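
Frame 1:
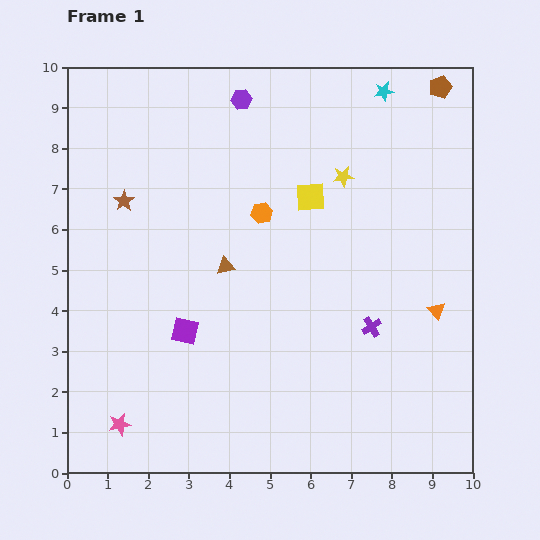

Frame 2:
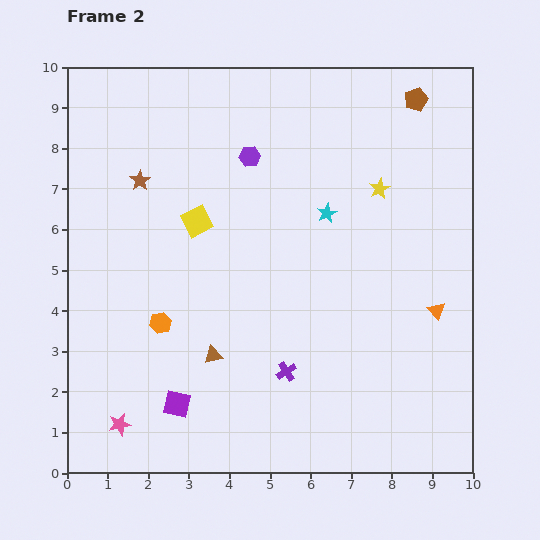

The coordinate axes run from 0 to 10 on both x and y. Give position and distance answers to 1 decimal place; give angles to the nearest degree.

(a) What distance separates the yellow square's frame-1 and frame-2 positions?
2.9

The yellow square moved from (6.0, 6.8) to (3.2, 6.2), a distance of √(2.8² + 0.6²) ≈ 2.9.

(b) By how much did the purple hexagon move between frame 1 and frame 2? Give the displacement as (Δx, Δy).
(0.2, -1.4)

The purple hexagon was at (4.3, 9.2) in frame 1 and (4.5, 7.8) in frame 2.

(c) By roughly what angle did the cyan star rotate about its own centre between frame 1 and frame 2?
16° counter-clockwise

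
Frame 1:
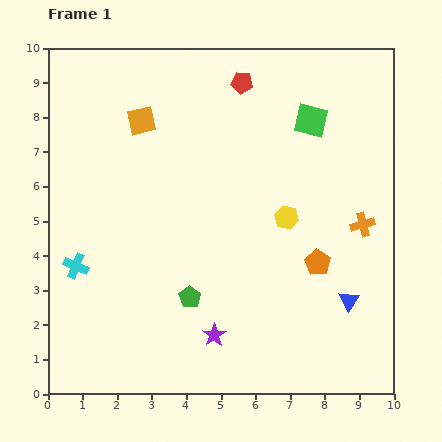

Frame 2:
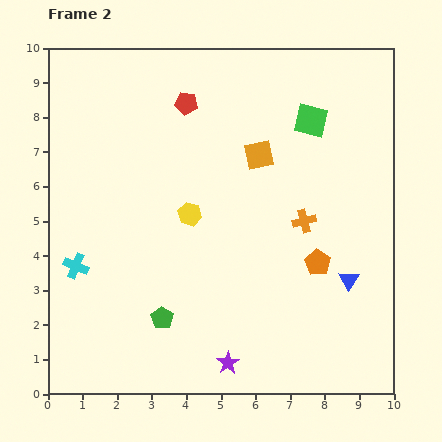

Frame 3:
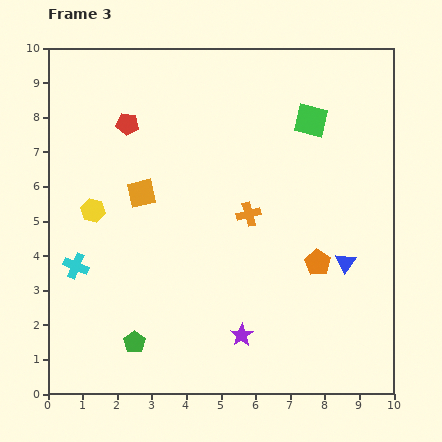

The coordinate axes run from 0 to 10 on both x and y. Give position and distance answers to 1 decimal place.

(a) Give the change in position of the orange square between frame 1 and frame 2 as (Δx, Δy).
(3.4, -1.0)

The orange square was at (2.7, 7.9) in frame 1 and (6.1, 6.9) in frame 2.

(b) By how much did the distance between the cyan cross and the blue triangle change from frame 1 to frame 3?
-0.2

Distance in frame 1: 8.0. Distance in frame 3: 7.8.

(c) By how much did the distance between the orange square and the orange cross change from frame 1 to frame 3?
-3.9

Distance in frame 1: 7.1. Distance in frame 3: 3.2.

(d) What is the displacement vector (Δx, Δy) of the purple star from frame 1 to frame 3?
(0.8, 0.0)

The purple star was at (4.8, 1.7) in frame 1 and (5.6, 1.7) in frame 3.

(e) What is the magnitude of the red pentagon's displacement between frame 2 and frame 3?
1.8

The red pentagon moved from (4.0, 8.4) to (2.3, 7.8), a distance of √(1.7² + 0.6²) ≈ 1.8.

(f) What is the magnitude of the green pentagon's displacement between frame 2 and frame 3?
1.1

The green pentagon moved from (3.3, 2.2) to (2.5, 1.5), a distance of √(0.8² + 0.7²) ≈ 1.1.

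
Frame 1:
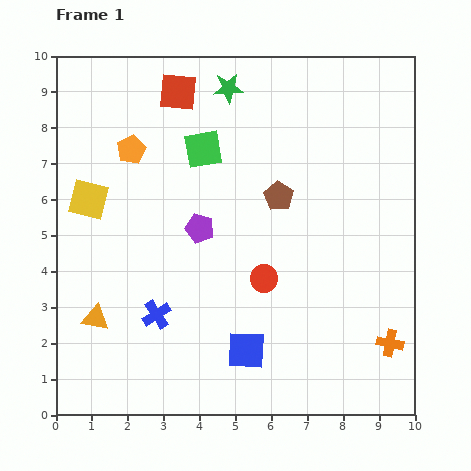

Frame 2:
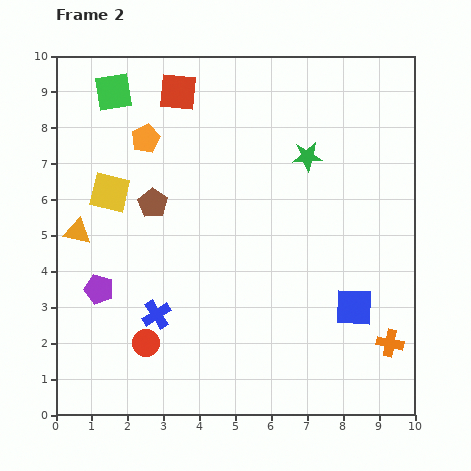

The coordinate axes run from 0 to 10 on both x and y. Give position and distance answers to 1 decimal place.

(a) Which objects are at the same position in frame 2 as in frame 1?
the orange cross, the blue cross, the red square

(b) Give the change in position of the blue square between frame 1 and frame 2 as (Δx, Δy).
(3.0, 1.2)

The blue square was at (5.3, 1.8) in frame 1 and (8.3, 3.0) in frame 2.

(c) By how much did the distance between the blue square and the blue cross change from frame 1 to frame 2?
+2.8

Distance in frame 1: 2.7. Distance in frame 2: 5.5.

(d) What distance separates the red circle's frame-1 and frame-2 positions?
3.8

The red circle moved from (5.8, 3.8) to (2.5, 2.0), a distance of √(3.3² + 1.8²) ≈ 3.8.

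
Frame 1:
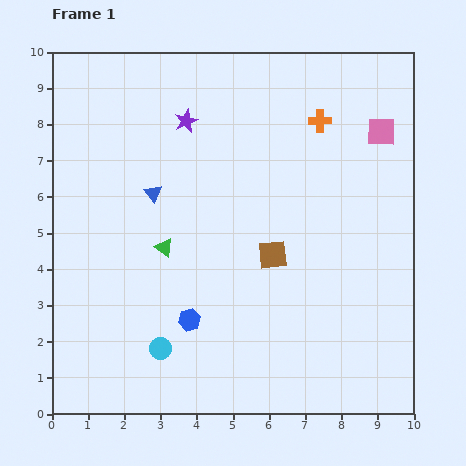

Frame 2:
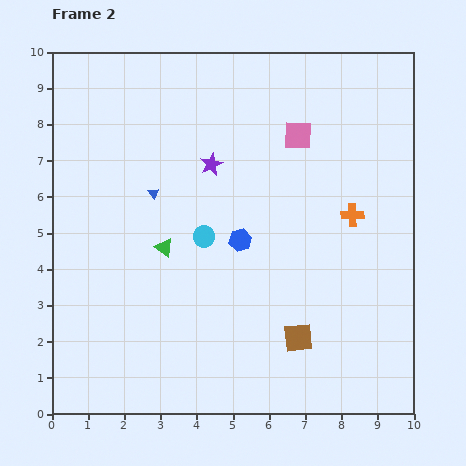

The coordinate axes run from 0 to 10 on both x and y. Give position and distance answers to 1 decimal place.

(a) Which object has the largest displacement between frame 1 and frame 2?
the cyan circle

(moved 3.3; next 2.8)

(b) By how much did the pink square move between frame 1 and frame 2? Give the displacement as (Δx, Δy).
(-2.3, -0.1)

The pink square was at (9.1, 7.8) in frame 1 and (6.8, 7.7) in frame 2.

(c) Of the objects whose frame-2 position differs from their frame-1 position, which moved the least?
the purple star

(moved 1.4)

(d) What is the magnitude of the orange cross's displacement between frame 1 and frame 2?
2.8

The orange cross moved from (7.4, 8.1) to (8.3, 5.5), a distance of √(0.9² + 2.6²) ≈ 2.8.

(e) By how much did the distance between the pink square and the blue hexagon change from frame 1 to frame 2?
-4.1

Distance in frame 1: 7.4. Distance in frame 2: 3.3.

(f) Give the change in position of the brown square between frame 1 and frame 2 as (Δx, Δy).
(0.7, -2.3)

The brown square was at (6.1, 4.4) in frame 1 and (6.8, 2.1) in frame 2.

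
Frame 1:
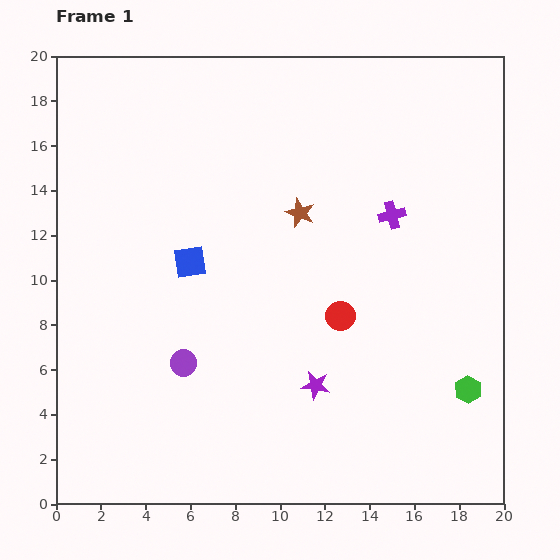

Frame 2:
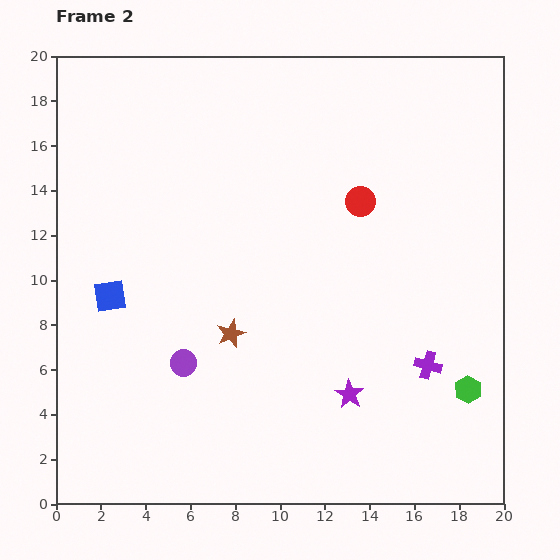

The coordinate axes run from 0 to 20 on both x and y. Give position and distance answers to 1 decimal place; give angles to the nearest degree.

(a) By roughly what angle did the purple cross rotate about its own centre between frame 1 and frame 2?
29° clockwise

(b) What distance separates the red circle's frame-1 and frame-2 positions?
5.2

The red circle moved from (12.7, 8.4) to (13.6, 13.5), a distance of √(0.9² + 5.1²) ≈ 5.2.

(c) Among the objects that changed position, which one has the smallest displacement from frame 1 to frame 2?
the purple star

(moved 1.6)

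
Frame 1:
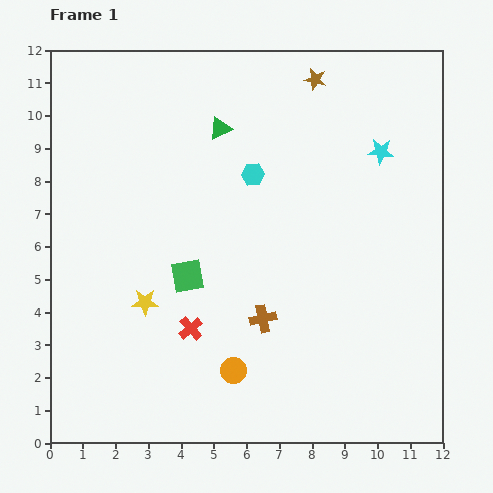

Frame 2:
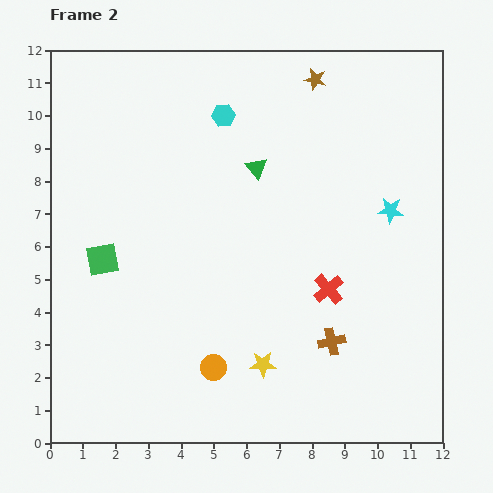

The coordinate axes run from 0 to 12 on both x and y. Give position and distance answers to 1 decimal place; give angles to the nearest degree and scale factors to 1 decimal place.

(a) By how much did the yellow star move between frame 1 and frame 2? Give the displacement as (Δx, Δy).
(3.6, -1.9)

The yellow star was at (2.9, 4.3) in frame 1 and (6.5, 2.4) in frame 2.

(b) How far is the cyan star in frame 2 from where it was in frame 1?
1.8

The cyan star moved from (10.1, 8.9) to (10.4, 7.1), a distance of √(0.3² + 1.8²) ≈ 1.8.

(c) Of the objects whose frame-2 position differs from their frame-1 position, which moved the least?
the orange circle

(moved 0.6)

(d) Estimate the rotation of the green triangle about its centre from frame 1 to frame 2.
44° counter-clockwise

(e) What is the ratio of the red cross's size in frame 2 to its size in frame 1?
1.3×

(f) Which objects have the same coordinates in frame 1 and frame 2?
the brown star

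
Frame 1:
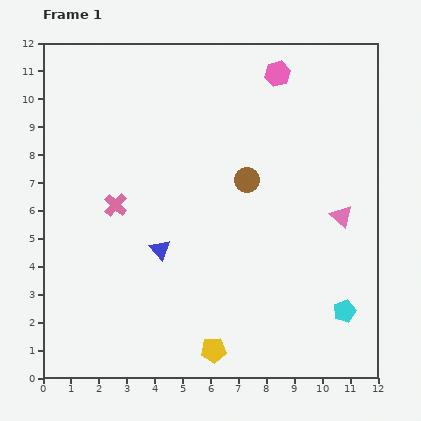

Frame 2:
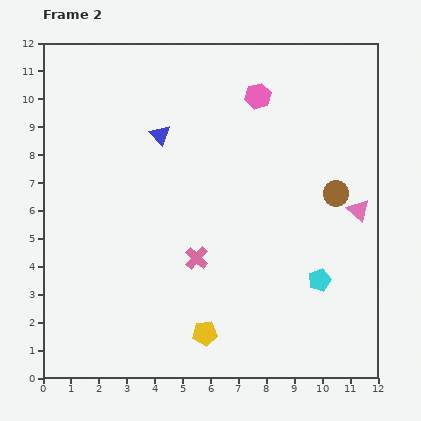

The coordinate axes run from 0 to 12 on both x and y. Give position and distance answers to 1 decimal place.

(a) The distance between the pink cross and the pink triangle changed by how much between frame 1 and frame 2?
-2.1

Distance in frame 1: 8.1. Distance in frame 2: 6.0.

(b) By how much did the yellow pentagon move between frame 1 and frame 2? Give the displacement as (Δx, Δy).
(-0.3, 0.6)

The yellow pentagon was at (6.1, 1.0) in frame 1 and (5.8, 1.6) in frame 2.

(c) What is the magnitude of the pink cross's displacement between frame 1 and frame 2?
3.5

The pink cross moved from (2.6, 6.2) to (5.5, 4.3), a distance of √(2.9² + 1.9²) ≈ 3.5.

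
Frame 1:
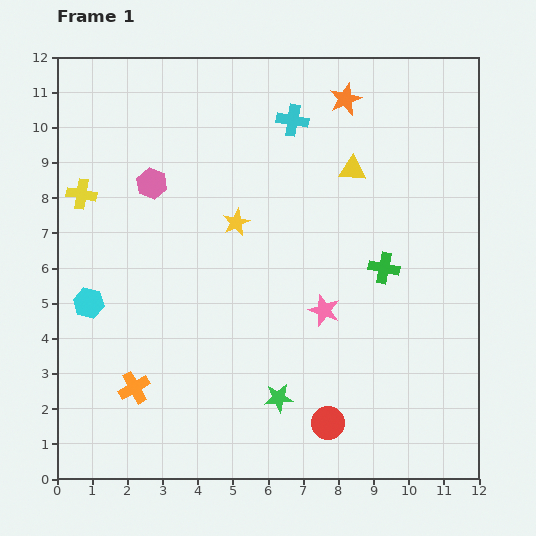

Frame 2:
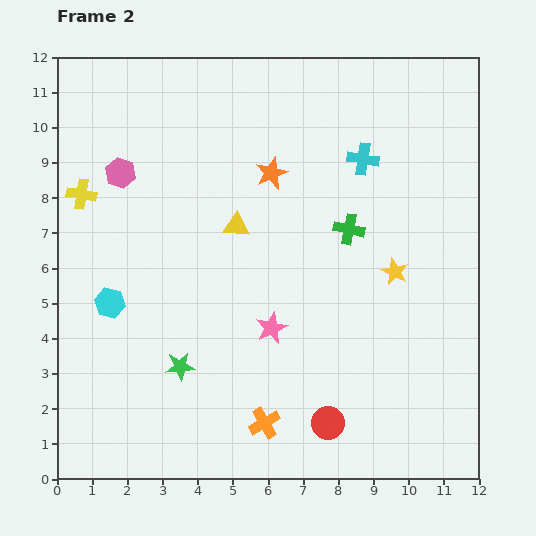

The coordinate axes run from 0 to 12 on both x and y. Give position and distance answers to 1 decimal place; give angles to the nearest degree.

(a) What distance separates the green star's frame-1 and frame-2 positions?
2.9

The green star moved from (6.3, 2.3) to (3.5, 3.2), a distance of √(2.8² + 0.9²) ≈ 2.9.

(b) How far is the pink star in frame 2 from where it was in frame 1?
1.6

The pink star moved from (7.6, 4.8) to (6.1, 4.3), a distance of √(1.5² + 0.5²) ≈ 1.6.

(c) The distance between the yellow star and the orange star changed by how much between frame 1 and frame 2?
-0.2

Distance in frame 1: 4.7. Distance in frame 2: 4.5.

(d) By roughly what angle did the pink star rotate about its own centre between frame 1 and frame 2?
28° clockwise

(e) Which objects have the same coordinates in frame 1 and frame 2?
the red circle, the yellow cross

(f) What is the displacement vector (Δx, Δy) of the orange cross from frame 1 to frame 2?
(3.7, -1.0)

The orange cross was at (2.2, 2.6) in frame 1 and (5.9, 1.6) in frame 2.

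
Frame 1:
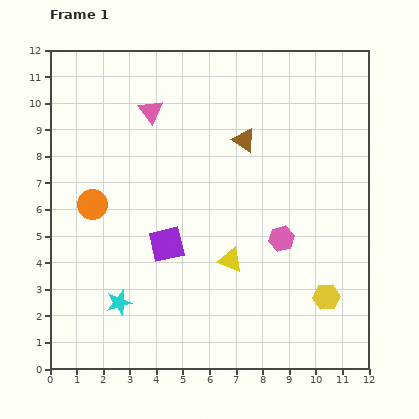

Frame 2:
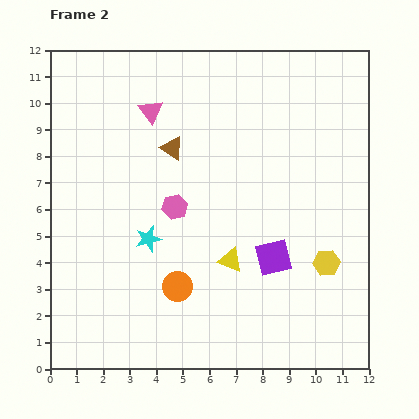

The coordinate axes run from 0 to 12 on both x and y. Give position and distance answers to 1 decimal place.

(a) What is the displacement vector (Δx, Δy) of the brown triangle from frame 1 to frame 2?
(-2.7, -0.3)

The brown triangle was at (7.3, 8.6) in frame 1 and (4.6, 8.3) in frame 2.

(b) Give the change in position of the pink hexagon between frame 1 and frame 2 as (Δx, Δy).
(-4.0, 1.2)

The pink hexagon was at (8.7, 4.9) in frame 1 and (4.7, 6.1) in frame 2.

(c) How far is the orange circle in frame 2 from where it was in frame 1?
4.5

The orange circle moved from (1.6, 6.2) to (4.8, 3.1), a distance of √(3.2² + 3.1²) ≈ 4.5.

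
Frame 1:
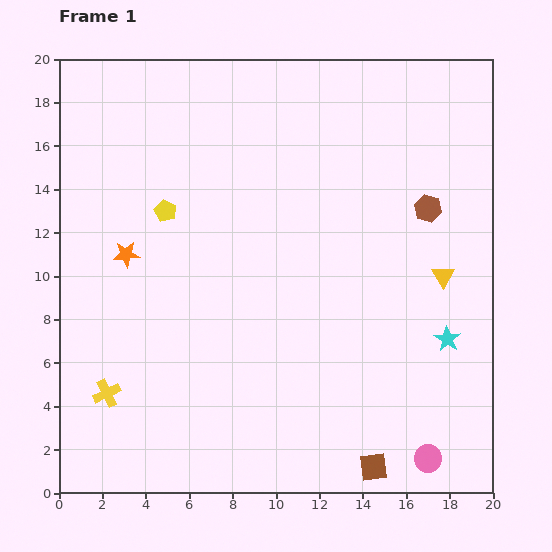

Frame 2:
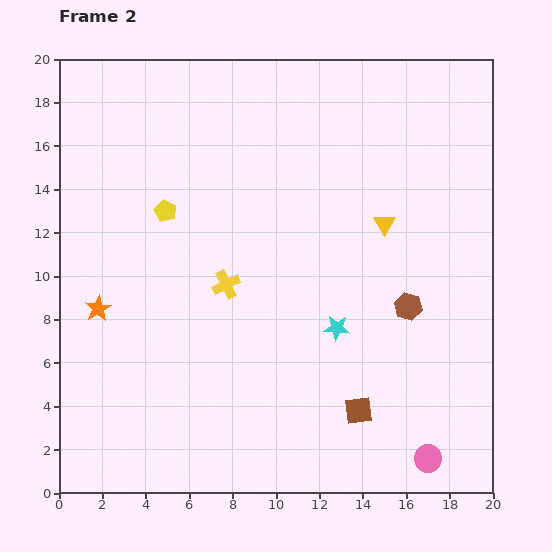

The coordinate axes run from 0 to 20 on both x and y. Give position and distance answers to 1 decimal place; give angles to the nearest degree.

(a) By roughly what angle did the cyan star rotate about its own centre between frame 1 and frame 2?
26° counter-clockwise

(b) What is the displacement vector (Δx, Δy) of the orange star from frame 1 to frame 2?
(-1.3, -2.5)

The orange star was at (3.1, 11.0) in frame 1 and (1.8, 8.5) in frame 2.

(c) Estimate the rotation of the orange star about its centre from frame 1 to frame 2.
25° counter-clockwise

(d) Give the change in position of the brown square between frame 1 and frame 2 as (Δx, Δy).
(-0.7, 2.6)

The brown square was at (14.5, 1.2) in frame 1 and (13.8, 3.8) in frame 2.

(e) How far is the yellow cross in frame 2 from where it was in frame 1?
7.4

The yellow cross moved from (2.2, 4.6) to (7.7, 9.6), a distance of √(5.5² + 5.0²) ≈ 7.4.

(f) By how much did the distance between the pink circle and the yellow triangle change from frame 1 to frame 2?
+2.6

Distance in frame 1: 8.4. Distance in frame 2: 11.0.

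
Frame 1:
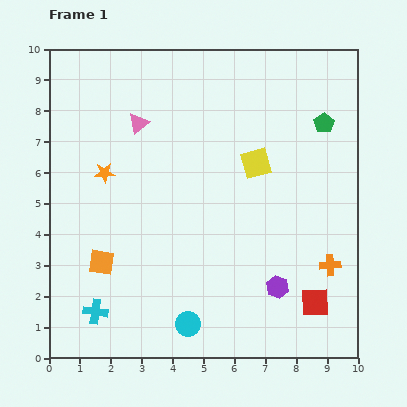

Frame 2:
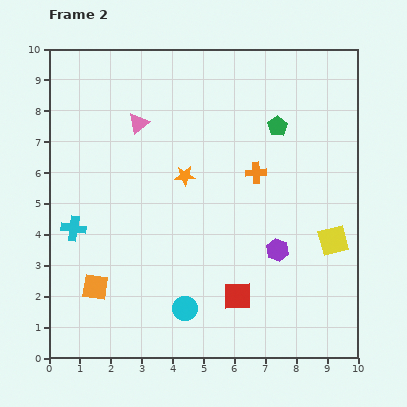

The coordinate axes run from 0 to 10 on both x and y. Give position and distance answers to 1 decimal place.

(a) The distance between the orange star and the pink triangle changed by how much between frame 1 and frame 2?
+0.4

Distance in frame 1: 1.9. Distance in frame 2: 2.3.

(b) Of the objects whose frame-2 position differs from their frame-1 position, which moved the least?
the cyan circle

(moved 0.5)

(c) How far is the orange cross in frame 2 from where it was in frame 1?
3.8

The orange cross moved from (9.1, 3.0) to (6.7, 6.0), a distance of √(2.4² + 3.0²) ≈ 3.8.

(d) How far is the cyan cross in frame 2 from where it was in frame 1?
2.8

The cyan cross moved from (1.5, 1.5) to (0.8, 4.2), a distance of √(0.7² + 2.7²) ≈ 2.8.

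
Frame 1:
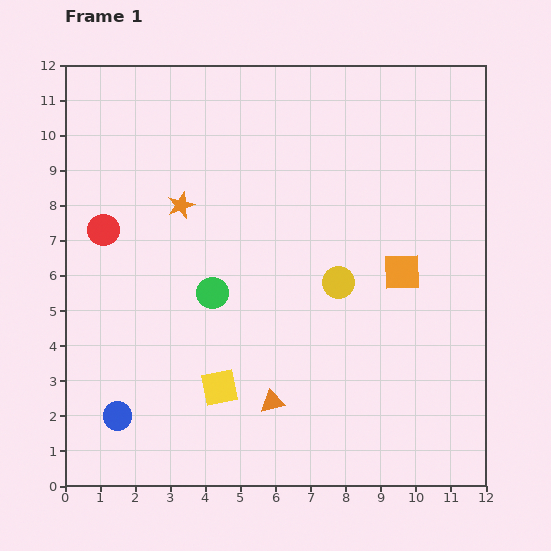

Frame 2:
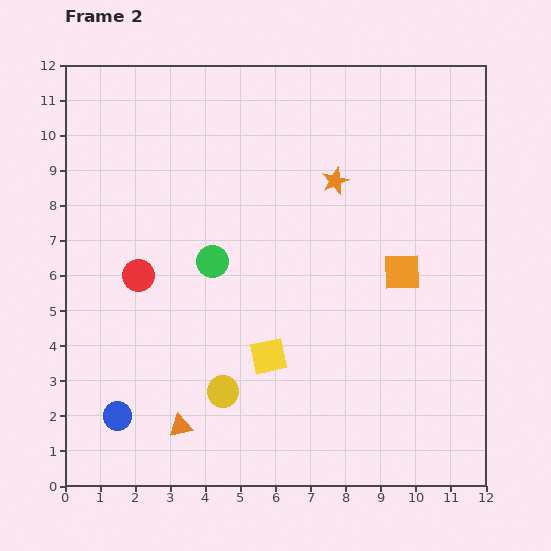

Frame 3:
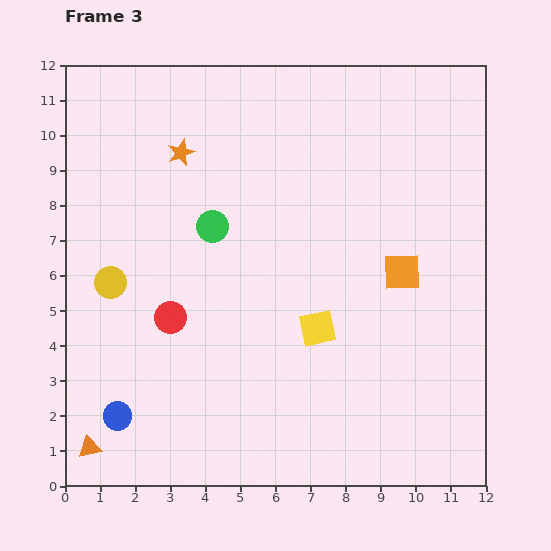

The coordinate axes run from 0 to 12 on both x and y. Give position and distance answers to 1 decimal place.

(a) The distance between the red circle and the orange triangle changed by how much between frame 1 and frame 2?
-2.4

Distance in frame 1: 6.9. Distance in frame 2: 4.5.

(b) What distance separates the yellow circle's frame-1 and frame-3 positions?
6.5

The yellow circle moved from (7.8, 5.8) to (1.3, 5.8), a distance of √(6.5² + 0.0²) ≈ 6.5.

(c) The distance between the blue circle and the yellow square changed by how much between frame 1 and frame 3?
+3.2

Distance in frame 1: 3.0. Distance in frame 3: 6.2.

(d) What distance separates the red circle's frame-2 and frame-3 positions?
1.5

The red circle moved from (2.1, 6.0) to (3.0, 4.8), a distance of √(0.9² + 1.2²) ≈ 1.5.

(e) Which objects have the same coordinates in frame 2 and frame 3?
the orange square, the blue circle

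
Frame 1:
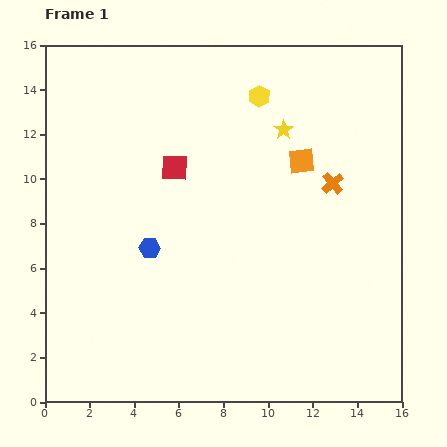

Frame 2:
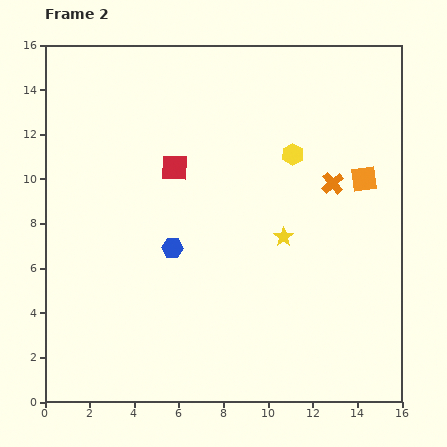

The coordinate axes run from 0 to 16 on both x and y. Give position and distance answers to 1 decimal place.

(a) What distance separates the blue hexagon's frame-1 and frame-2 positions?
1.0

The blue hexagon moved from (4.7, 6.9) to (5.7, 6.9), a distance of √(1.0² + 0.0²) ≈ 1.0.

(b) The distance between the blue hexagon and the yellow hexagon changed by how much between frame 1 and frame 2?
-1.6

Distance in frame 1: 8.4. Distance in frame 2: 6.8.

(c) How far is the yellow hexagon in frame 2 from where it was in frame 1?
3.0

The yellow hexagon moved from (9.6, 13.7) to (11.1, 11.1), a distance of √(1.5² + 2.6²) ≈ 3.0.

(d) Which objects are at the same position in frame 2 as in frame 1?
the red square, the orange cross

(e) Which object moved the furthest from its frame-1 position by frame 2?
the yellow star

(moved 4.8; next 3.0)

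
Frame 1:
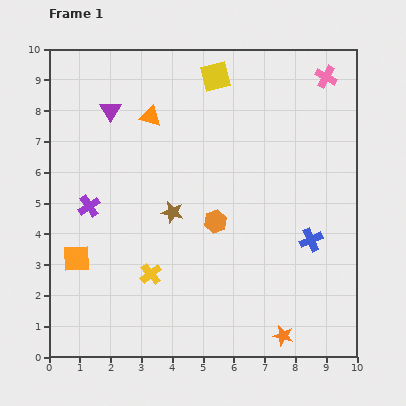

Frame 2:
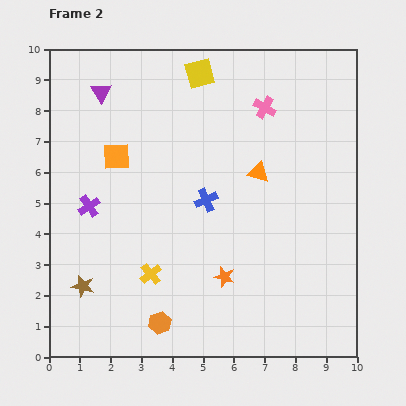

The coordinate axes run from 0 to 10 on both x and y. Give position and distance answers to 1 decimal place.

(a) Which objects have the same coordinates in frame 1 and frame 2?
the yellow cross, the purple cross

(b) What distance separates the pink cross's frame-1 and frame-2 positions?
2.2

The pink cross moved from (9.0, 9.1) to (7.0, 8.1), a distance of √(2.0² + 1.0²) ≈ 2.2.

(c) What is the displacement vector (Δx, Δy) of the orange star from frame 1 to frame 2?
(-1.9, 1.9)

The orange star was at (7.6, 0.7) in frame 1 and (5.7, 2.6) in frame 2.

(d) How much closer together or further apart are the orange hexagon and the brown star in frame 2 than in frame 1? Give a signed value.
+1.4

Distance in frame 1: 1.4. Distance in frame 2: 2.8.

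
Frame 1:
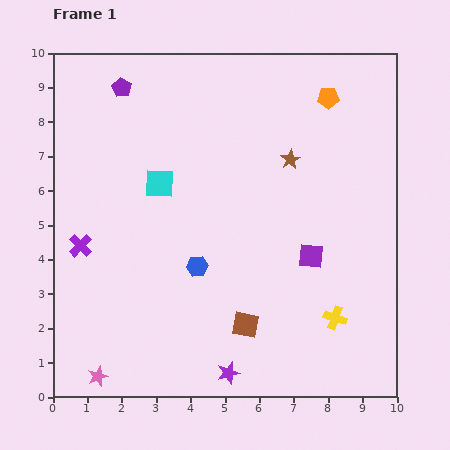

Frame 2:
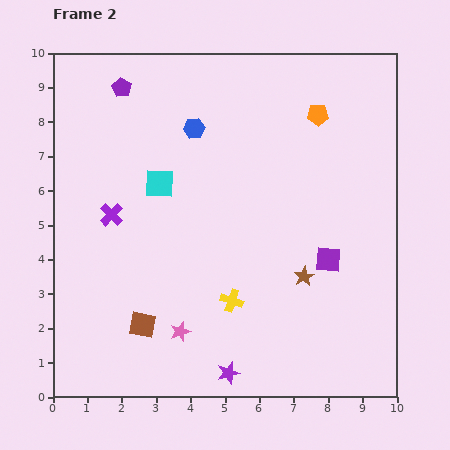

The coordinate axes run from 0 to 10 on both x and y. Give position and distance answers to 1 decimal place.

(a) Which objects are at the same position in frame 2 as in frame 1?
the purple star, the purple pentagon, the cyan square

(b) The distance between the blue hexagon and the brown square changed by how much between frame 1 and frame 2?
+3.7

Distance in frame 1: 2.2. Distance in frame 2: 5.9.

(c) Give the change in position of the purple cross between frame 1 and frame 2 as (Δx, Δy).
(0.9, 0.9)

The purple cross was at (0.8, 4.4) in frame 1 and (1.7, 5.3) in frame 2.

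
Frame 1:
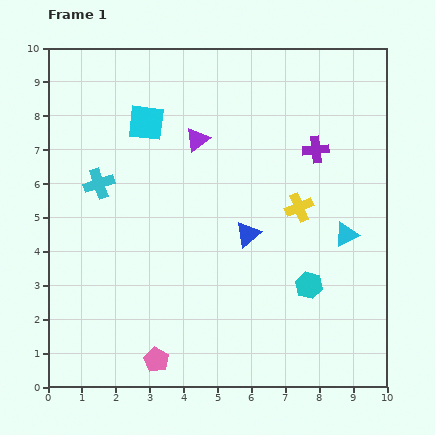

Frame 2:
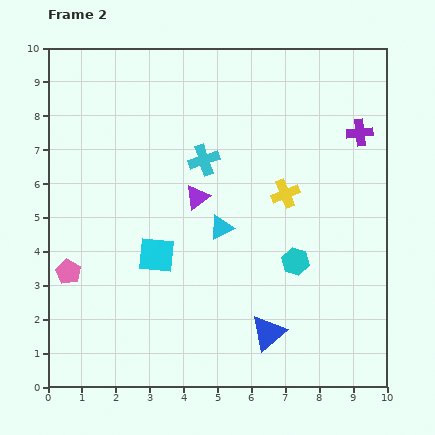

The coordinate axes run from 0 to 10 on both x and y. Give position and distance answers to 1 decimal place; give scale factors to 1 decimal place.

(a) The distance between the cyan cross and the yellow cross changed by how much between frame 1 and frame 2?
-3.3

Distance in frame 1: 5.9. Distance in frame 2: 2.6.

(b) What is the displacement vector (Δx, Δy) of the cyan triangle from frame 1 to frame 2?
(-3.7, 0.2)

The cyan triangle was at (8.8, 4.5) in frame 1 and (5.1, 4.7) in frame 2.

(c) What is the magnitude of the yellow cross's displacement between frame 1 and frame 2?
0.6

The yellow cross moved from (7.4, 5.3) to (7.0, 5.7), a distance of √(0.4² + 0.4²) ≈ 0.6.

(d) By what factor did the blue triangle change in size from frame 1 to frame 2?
1.4×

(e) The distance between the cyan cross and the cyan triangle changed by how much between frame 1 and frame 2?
-5.4

Distance in frame 1: 7.5. Distance in frame 2: 2.1.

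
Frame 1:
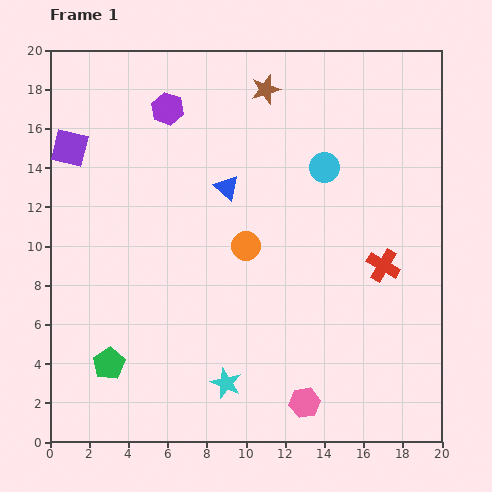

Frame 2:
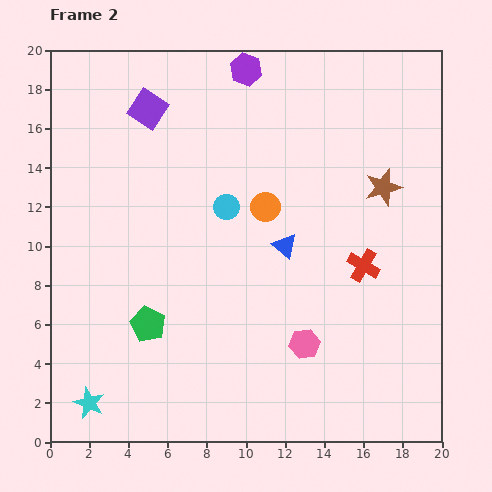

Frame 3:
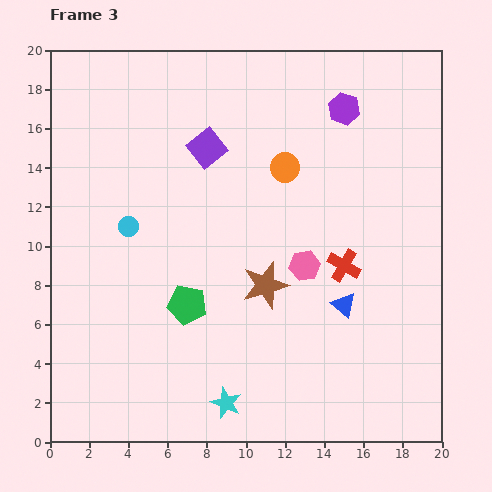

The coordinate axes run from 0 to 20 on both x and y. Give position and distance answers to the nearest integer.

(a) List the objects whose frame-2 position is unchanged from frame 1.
none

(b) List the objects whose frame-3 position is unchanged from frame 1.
none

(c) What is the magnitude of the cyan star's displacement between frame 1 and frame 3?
1

The cyan star moved from (9, 3) to (9, 2), a distance of √(0² + 1²) ≈ 1.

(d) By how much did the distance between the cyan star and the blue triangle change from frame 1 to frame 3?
-2

Distance in frame 1: 10. Distance in frame 3: 8.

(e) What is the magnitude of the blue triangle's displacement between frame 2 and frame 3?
4

The blue triangle moved from (12, 10) to (15, 7), a distance of √(3² + 3²) ≈ 4.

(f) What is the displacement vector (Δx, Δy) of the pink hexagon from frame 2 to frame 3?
(0, 4)

The pink hexagon was at (13, 5) in frame 2 and (13, 9) in frame 3.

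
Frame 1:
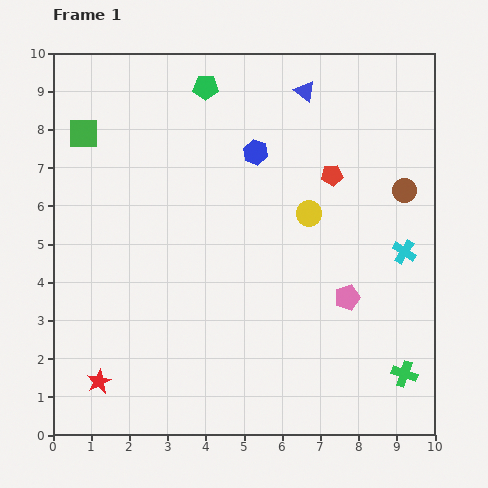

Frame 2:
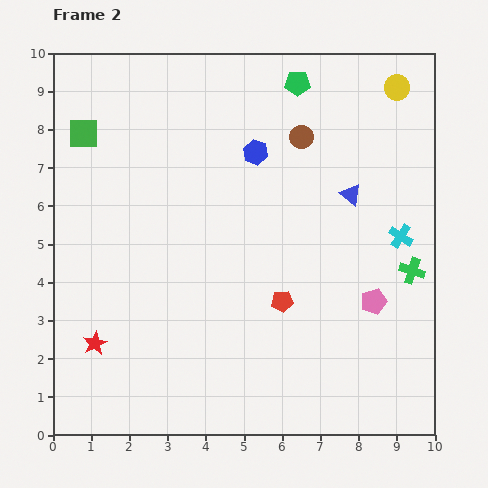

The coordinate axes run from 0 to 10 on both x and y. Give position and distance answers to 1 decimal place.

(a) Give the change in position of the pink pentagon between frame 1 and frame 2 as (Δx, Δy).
(0.7, -0.1)

The pink pentagon was at (7.7, 3.6) in frame 1 and (8.4, 3.5) in frame 2.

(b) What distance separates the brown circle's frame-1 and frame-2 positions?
3.0

The brown circle moved from (9.2, 6.4) to (6.5, 7.8), a distance of √(2.7² + 1.4²) ≈ 3.0.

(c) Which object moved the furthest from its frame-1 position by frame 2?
the yellow circle

(moved 4.0; next 3.5)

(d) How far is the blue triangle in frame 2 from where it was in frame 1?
3.0

The blue triangle moved from (6.6, 9.0) to (7.8, 6.3), a distance of √(1.2² + 2.7²) ≈ 3.0.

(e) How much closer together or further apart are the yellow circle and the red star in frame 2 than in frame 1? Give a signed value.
+3.4

Distance in frame 1: 7.0. Distance in frame 2: 10.4.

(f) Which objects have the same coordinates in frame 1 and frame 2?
the green square, the blue hexagon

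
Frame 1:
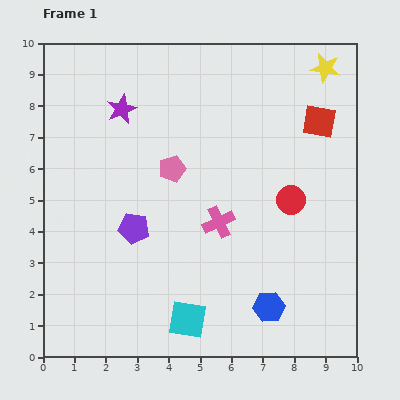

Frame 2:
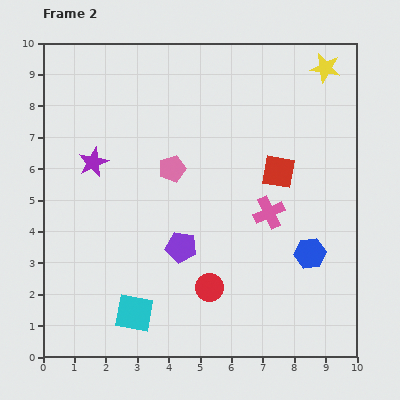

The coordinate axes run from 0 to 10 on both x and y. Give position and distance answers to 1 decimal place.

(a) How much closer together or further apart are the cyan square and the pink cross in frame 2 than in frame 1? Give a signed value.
+2.1

Distance in frame 1: 3.3. Distance in frame 2: 5.4.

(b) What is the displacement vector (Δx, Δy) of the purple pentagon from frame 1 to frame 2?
(1.5, -0.6)

The purple pentagon was at (2.9, 4.1) in frame 1 and (4.4, 3.5) in frame 2.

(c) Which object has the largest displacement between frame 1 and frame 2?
the red circle

(moved 3.8; next 2.1)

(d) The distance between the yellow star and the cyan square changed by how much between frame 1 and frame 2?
+0.8

Distance in frame 1: 9.1. Distance in frame 2: 9.9.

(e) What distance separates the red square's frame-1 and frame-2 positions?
2.1

The red square moved from (8.8, 7.5) to (7.5, 5.9), a distance of √(1.3² + 1.6²) ≈ 2.1.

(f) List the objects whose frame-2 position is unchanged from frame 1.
the pink pentagon, the yellow star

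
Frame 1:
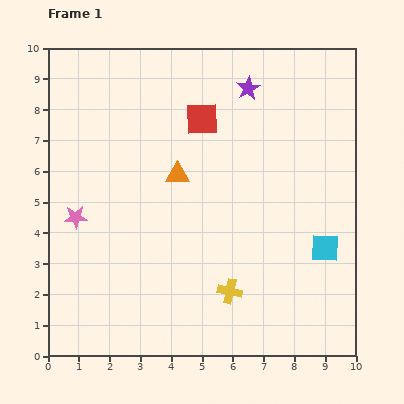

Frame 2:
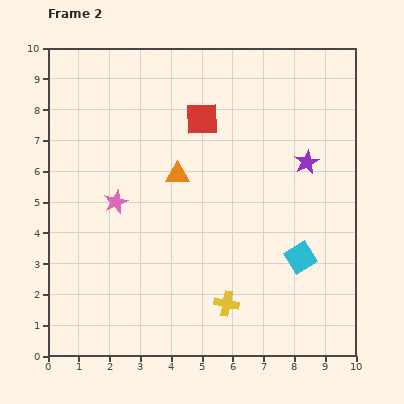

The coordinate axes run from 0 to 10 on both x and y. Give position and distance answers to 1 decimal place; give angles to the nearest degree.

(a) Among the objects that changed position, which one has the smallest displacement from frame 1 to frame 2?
the yellow cross

(moved 0.4)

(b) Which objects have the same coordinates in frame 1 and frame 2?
the orange triangle, the red square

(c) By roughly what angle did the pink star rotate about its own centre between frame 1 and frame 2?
21° counter-clockwise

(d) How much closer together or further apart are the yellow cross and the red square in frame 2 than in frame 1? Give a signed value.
+0.4

Distance in frame 1: 5.7. Distance in frame 2: 6.1.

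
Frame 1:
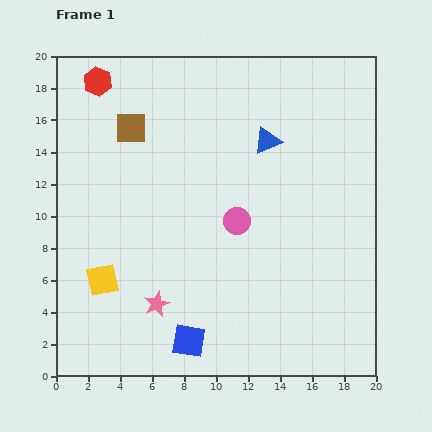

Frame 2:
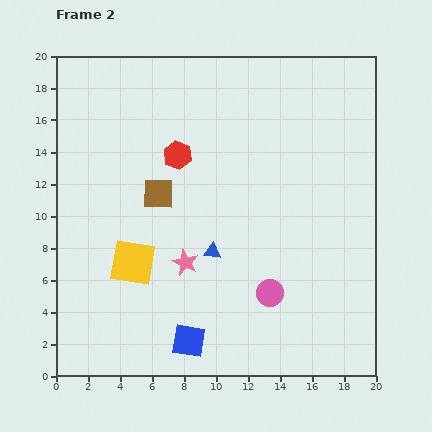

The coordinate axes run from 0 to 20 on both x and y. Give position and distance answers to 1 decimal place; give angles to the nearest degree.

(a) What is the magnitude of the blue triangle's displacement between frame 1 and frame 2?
7.7

The blue triangle moved from (13.2, 14.7) to (9.8, 7.8), a distance of √(3.4² + 6.9²) ≈ 7.7.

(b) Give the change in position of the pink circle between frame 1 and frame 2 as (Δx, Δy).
(2.1, -4.5)

The pink circle was at (11.3, 9.7) in frame 1 and (13.4, 5.2) in frame 2.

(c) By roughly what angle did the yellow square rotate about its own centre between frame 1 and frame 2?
21° clockwise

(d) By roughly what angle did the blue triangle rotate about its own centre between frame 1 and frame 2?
32° clockwise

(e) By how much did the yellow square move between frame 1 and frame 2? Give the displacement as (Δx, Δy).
(1.9, 1.1)

The yellow square was at (2.9, 6.0) in frame 1 and (4.8, 7.1) in frame 2.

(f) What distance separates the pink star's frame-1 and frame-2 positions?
3.2

The pink star moved from (6.3, 4.5) to (8.1, 7.1), a distance of √(1.8² + 2.6²) ≈ 3.2.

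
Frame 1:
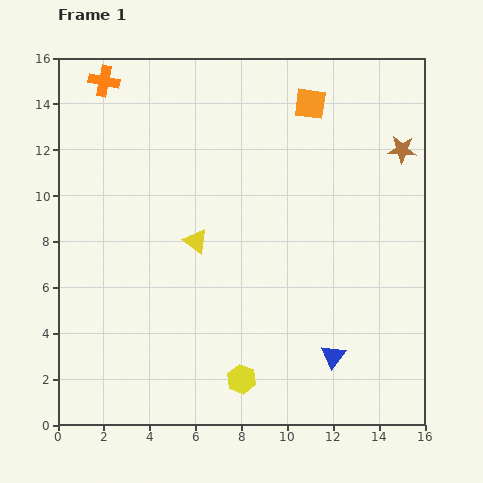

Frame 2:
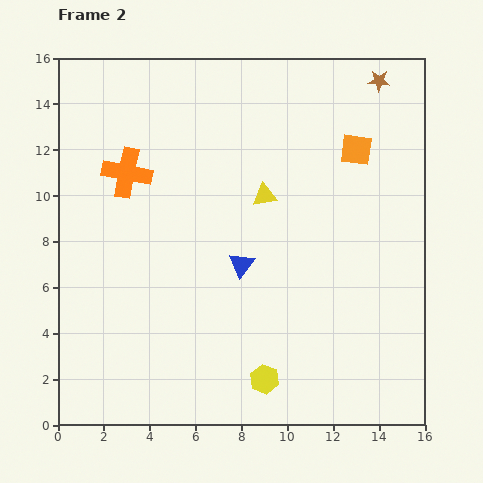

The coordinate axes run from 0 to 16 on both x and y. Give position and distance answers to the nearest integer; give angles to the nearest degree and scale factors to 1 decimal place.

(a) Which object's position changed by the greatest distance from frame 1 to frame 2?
the blue triangle

(moved 6; next 4)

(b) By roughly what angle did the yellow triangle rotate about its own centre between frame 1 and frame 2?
45° counter-clockwise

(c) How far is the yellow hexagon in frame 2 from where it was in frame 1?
1

The yellow hexagon moved from (8, 2) to (9, 2), a distance of √(1² + 0²) ≈ 1.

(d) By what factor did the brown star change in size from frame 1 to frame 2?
0.8×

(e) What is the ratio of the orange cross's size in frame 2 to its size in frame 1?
1.6×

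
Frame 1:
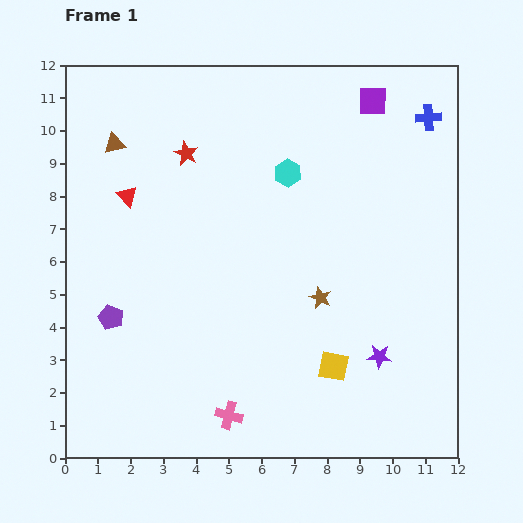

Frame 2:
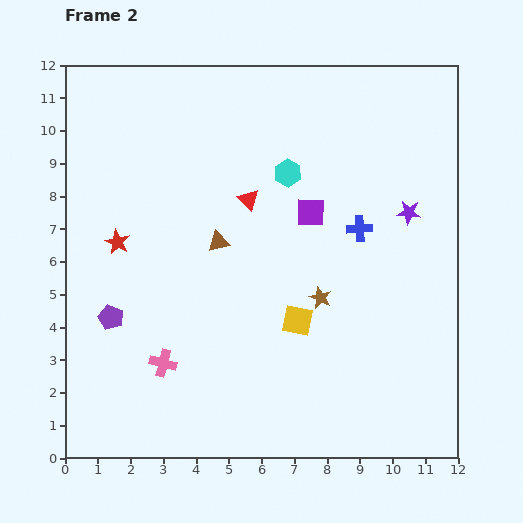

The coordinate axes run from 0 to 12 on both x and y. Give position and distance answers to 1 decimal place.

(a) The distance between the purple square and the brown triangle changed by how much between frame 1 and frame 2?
-5.1

Distance in frame 1: 8.0. Distance in frame 2: 2.9.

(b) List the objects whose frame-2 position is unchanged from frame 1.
the cyan hexagon, the purple pentagon, the brown star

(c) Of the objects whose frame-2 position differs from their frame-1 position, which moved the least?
the yellow square

(moved 1.8)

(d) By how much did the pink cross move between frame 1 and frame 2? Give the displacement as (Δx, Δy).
(-2.0, 1.6)

The pink cross was at (5.0, 1.3) in frame 1 and (3.0, 2.9) in frame 2.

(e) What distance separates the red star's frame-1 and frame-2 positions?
3.4

The red star moved from (3.7, 9.3) to (1.6, 6.6), a distance of √(2.1² + 2.7²) ≈ 3.4.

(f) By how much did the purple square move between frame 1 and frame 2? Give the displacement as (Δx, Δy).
(-1.9, -3.4)

The purple square was at (9.4, 10.9) in frame 1 and (7.5, 7.5) in frame 2.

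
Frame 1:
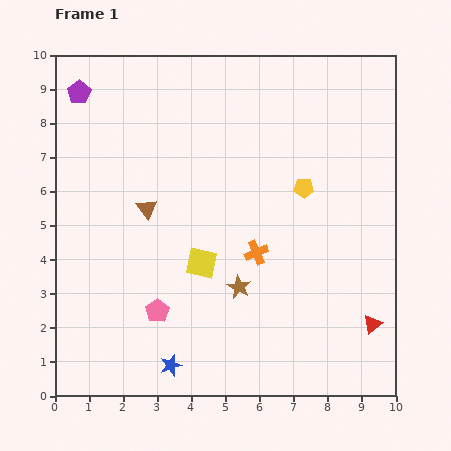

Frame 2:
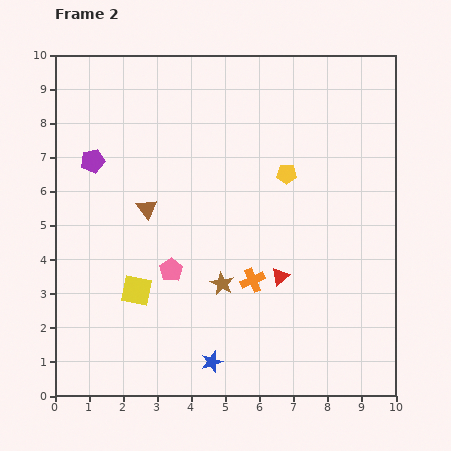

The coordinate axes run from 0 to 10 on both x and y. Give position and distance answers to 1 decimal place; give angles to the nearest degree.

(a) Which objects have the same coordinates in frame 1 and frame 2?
the brown triangle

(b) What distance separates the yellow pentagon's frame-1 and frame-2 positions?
0.6

The yellow pentagon moved from (7.3, 6.1) to (6.8, 6.5), a distance of √(0.5² + 0.4²) ≈ 0.6.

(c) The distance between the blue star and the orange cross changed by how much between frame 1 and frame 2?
-1.4

Distance in frame 1: 4.1. Distance in frame 2: 2.7.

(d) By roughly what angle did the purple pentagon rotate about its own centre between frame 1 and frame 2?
21° clockwise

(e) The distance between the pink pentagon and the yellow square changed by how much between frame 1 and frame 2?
-0.7

Distance in frame 1: 1.9. Distance in frame 2: 1.2.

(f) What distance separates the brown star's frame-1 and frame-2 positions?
0.5

The brown star moved from (5.4, 3.2) to (4.9, 3.3), a distance of √(0.5² + 0.1²) ≈ 0.5.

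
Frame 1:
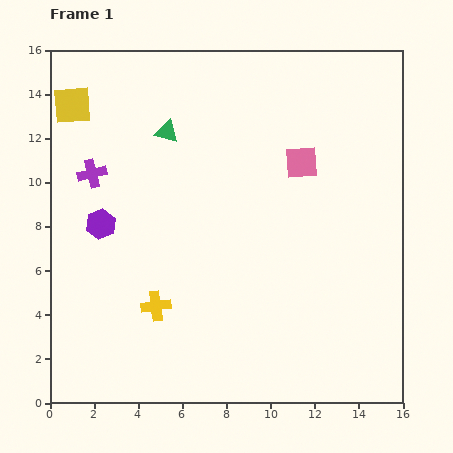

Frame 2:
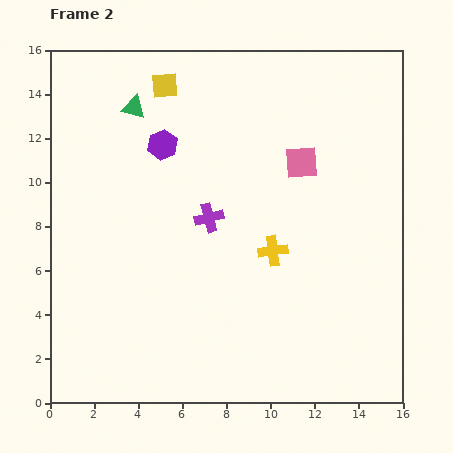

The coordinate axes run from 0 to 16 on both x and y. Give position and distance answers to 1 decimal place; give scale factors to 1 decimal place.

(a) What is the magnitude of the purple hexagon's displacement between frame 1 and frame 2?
4.6

The purple hexagon moved from (2.3, 8.1) to (5.1, 11.7), a distance of √(2.8² + 3.6²) ≈ 4.6.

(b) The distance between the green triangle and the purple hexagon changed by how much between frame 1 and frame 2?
-3.1

Distance in frame 1: 5.2. Distance in frame 2: 2.1.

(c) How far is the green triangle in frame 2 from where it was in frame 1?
1.9

The green triangle moved from (5.3, 12.3) to (3.8, 13.4), a distance of √(1.5² + 1.1²) ≈ 1.9.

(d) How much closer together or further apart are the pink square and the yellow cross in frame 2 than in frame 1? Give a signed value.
-5.1

Distance in frame 1: 9.3. Distance in frame 2: 4.2.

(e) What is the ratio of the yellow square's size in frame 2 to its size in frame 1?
0.7×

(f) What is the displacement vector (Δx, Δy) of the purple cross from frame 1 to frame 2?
(5.3, -2.0)

The purple cross was at (1.9, 10.4) in frame 1 and (7.2, 8.4) in frame 2.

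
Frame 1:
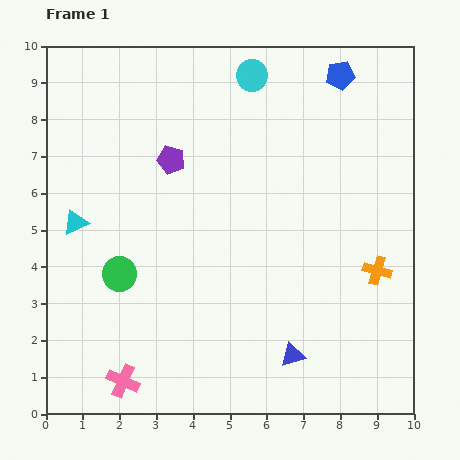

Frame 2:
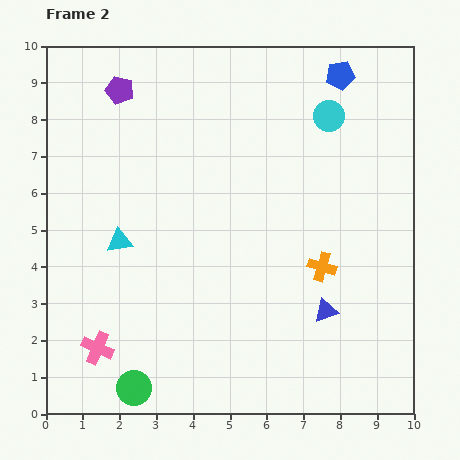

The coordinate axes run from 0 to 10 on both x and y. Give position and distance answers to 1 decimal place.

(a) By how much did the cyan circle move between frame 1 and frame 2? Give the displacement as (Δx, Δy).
(2.1, -1.1)

The cyan circle was at (5.6, 9.2) in frame 1 and (7.7, 8.1) in frame 2.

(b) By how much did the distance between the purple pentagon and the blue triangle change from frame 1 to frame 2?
+2.0

Distance in frame 1: 6.2. Distance in frame 2: 8.2.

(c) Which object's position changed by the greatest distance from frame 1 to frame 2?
the green circle

(moved 3.1; next 2.4)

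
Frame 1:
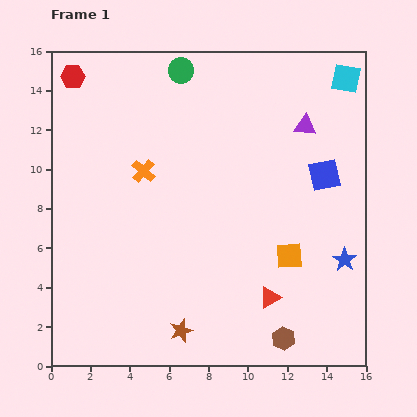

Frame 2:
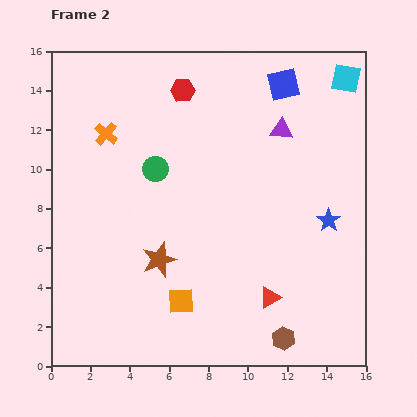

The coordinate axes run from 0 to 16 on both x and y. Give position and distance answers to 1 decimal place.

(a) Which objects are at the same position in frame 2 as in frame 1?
the red triangle, the brown hexagon, the cyan square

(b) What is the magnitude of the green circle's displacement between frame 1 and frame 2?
5.2

The green circle moved from (6.6, 15.0) to (5.3, 10.0), a distance of √(1.3² + 5.0²) ≈ 5.2.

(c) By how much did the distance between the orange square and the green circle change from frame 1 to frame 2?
-4.1

Distance in frame 1: 10.9. Distance in frame 2: 6.8.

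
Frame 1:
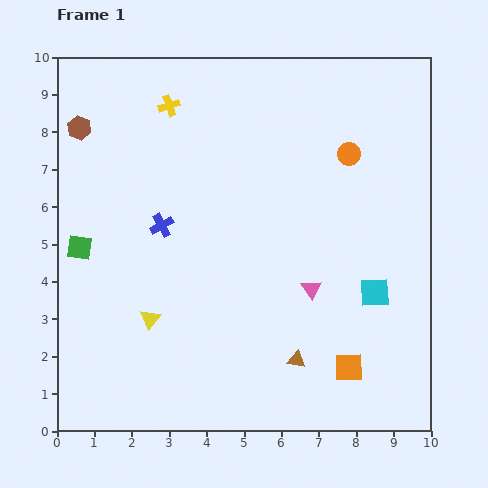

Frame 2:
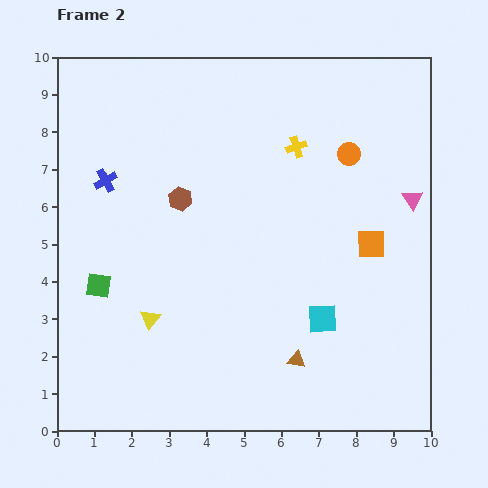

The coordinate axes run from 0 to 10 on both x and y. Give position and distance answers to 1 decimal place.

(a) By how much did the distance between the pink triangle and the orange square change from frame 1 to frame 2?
-0.7

Distance in frame 1: 2.3. Distance in frame 2: 1.6.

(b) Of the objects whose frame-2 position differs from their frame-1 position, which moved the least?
the green square

(moved 1.1)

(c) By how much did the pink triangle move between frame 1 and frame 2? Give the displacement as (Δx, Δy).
(2.7, 2.4)

The pink triangle was at (6.8, 3.8) in frame 1 and (9.5, 6.2) in frame 2.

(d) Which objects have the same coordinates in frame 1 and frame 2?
the brown triangle, the orange circle, the yellow triangle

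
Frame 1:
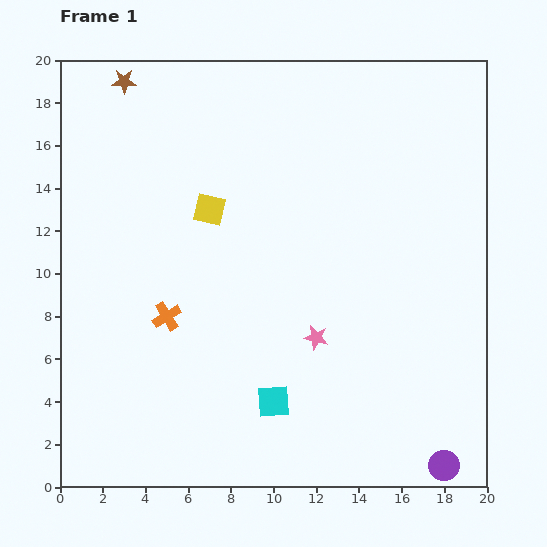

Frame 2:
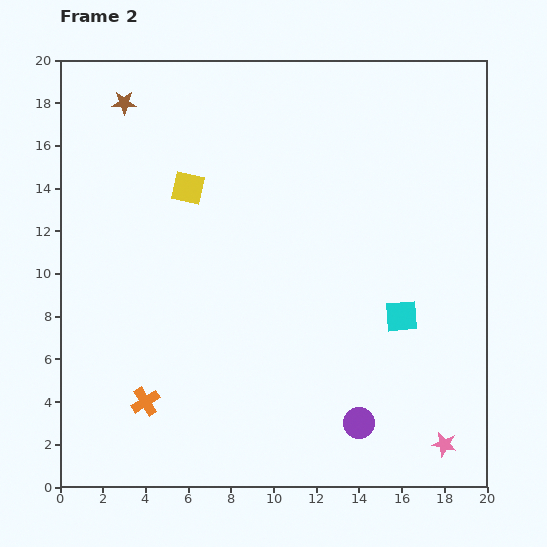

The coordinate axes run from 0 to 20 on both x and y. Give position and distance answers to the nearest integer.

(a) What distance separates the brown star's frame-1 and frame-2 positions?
1

The brown star moved from (3, 19) to (3, 18), a distance of √(0² + 1²) ≈ 1.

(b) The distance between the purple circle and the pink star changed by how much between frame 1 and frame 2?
-4

Distance in frame 1: 8. Distance in frame 2: 4.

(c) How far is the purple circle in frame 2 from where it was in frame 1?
4

The purple circle moved from (18, 1) to (14, 3), a distance of √(4² + 2²) ≈ 4.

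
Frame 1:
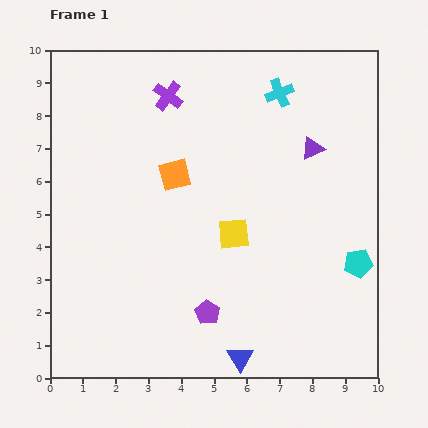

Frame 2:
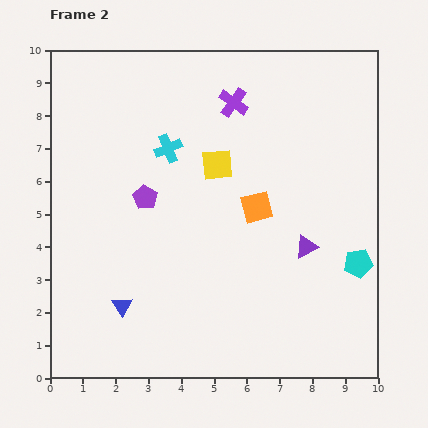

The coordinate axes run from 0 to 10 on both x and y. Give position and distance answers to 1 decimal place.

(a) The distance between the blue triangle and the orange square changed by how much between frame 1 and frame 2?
-0.8

Distance in frame 1: 5.9. Distance in frame 2: 5.1.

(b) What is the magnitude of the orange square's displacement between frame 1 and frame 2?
2.7

The orange square moved from (3.8, 6.2) to (6.3, 5.2), a distance of √(2.5² + 1.0²) ≈ 2.7.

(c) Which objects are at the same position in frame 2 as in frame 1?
the cyan pentagon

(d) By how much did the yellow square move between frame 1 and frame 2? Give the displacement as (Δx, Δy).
(-0.5, 2.1)

The yellow square was at (5.6, 4.4) in frame 1 and (5.1, 6.5) in frame 2.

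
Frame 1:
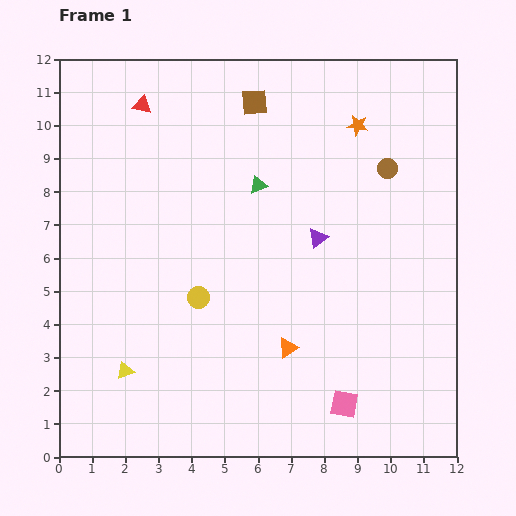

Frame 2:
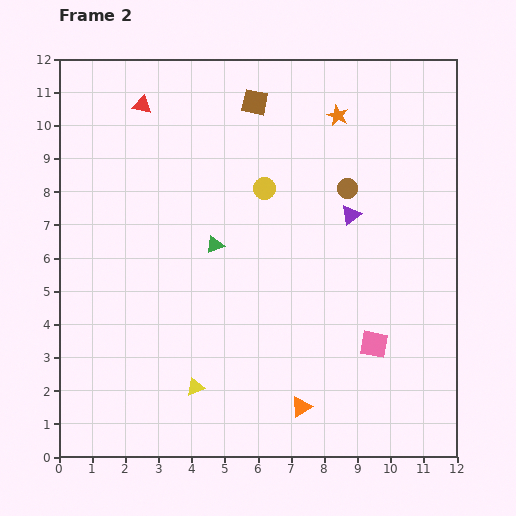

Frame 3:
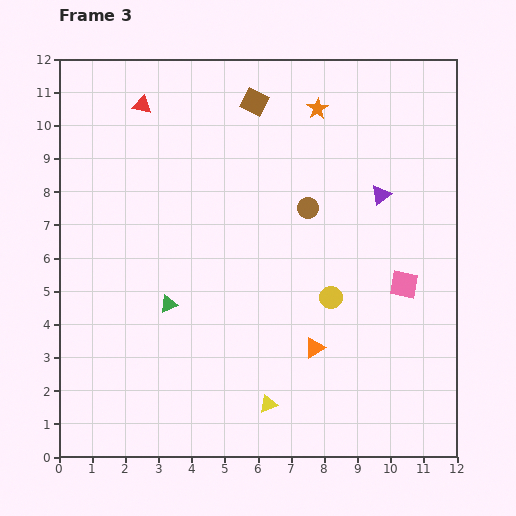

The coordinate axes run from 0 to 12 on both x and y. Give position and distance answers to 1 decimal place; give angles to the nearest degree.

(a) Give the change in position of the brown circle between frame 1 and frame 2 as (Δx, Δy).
(-1.2, -0.6)

The brown circle was at (9.9, 8.7) in frame 1 and (8.7, 8.1) in frame 2.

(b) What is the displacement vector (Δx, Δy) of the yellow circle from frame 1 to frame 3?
(4.0, 0.0)

The yellow circle was at (4.2, 4.8) in frame 1 and (8.2, 4.8) in frame 3.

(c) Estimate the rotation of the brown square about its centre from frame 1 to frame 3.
32° clockwise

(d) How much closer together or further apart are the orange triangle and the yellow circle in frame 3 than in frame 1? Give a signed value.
-1.5

Distance in frame 1: 3.1. Distance in frame 3: 1.6.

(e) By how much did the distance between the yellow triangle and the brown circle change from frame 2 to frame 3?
-1.6

Distance in frame 2: 7.6. Distance in frame 3: 6.0.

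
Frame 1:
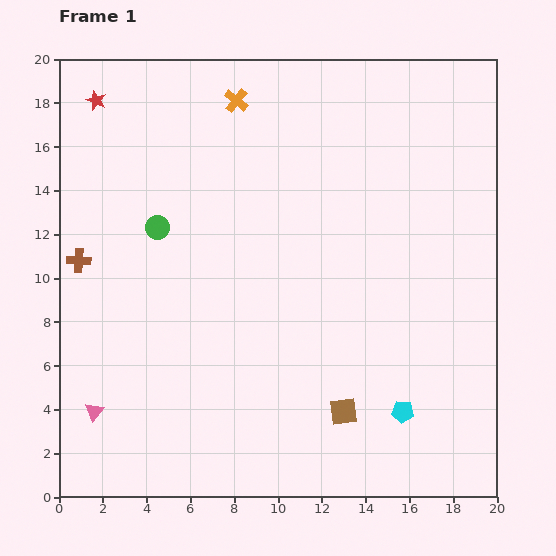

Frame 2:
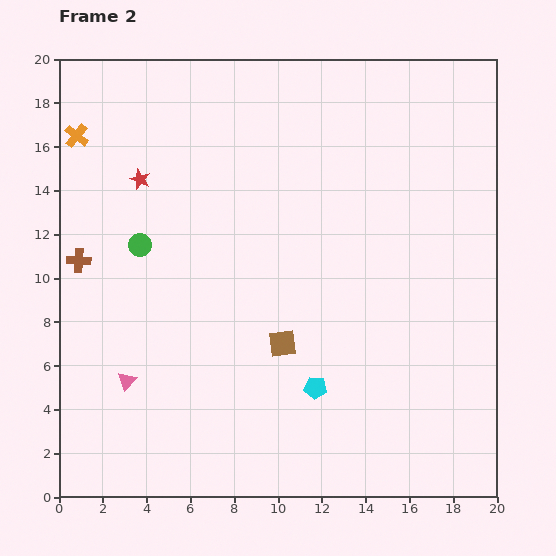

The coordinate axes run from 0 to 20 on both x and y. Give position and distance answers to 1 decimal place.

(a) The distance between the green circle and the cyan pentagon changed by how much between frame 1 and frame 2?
-3.7

Distance in frame 1: 14.0. Distance in frame 2: 10.3.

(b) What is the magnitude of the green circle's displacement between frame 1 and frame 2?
1.1

The green circle moved from (4.5, 12.3) to (3.7, 11.5), a distance of √(0.8² + 0.8²) ≈ 1.1.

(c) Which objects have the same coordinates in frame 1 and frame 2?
the brown cross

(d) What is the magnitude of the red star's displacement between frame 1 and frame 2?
4.1

The red star moved from (1.7, 18.1) to (3.7, 14.5), a distance of √(2.0² + 3.6²) ≈ 4.1.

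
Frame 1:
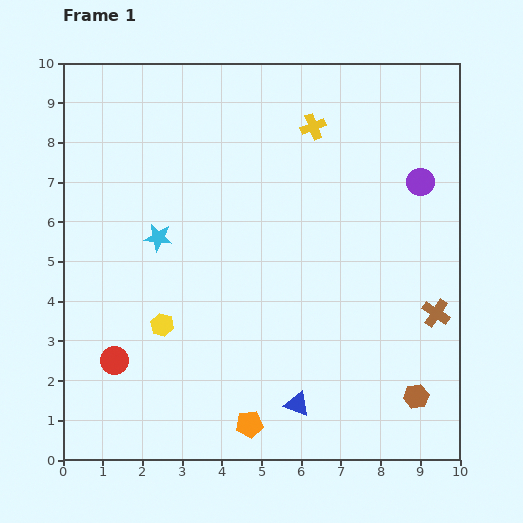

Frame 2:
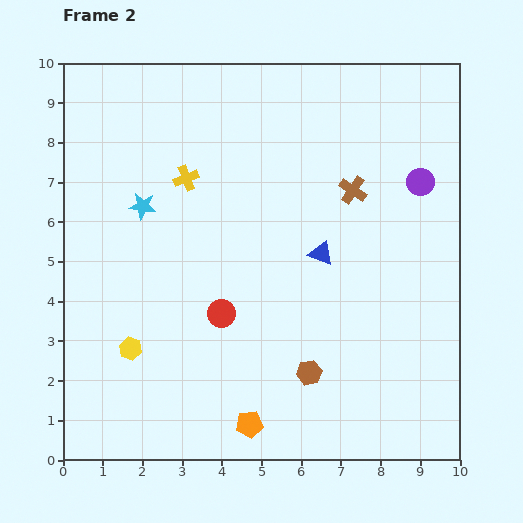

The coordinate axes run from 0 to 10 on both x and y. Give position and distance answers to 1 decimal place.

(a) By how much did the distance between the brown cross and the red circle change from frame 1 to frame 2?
-3.7

Distance in frame 1: 8.2. Distance in frame 2: 4.5.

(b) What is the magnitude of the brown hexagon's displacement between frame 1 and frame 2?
2.8

The brown hexagon moved from (8.9, 1.6) to (6.2, 2.2), a distance of √(2.7² + 0.6²) ≈ 2.8.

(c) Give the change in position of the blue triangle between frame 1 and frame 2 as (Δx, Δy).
(0.6, 3.8)

The blue triangle was at (5.9, 1.4) in frame 1 and (6.5, 5.2) in frame 2.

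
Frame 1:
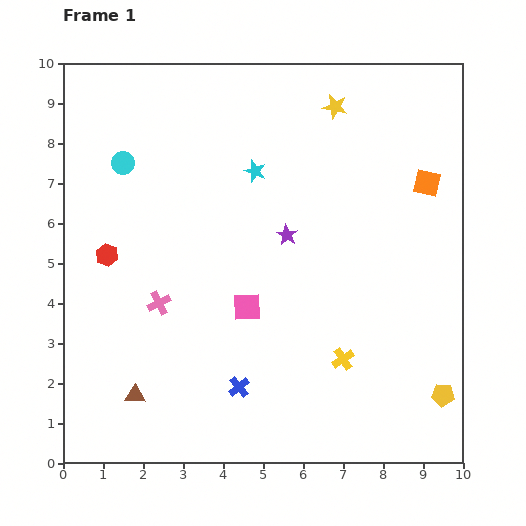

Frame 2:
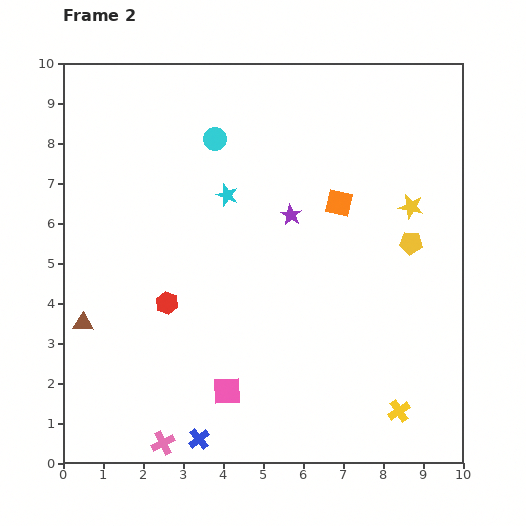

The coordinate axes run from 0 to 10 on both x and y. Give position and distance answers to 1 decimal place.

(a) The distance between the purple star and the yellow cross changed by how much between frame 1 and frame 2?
+2.2

Distance in frame 1: 3.4. Distance in frame 2: 5.6.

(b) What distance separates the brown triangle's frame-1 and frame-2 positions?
2.2

The brown triangle moved from (1.8, 1.7) to (0.5, 3.5), a distance of √(1.3² + 1.8²) ≈ 2.2.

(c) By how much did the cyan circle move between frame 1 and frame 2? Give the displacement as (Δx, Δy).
(2.3, 0.6)

The cyan circle was at (1.5, 7.5) in frame 1 and (3.8, 8.1) in frame 2.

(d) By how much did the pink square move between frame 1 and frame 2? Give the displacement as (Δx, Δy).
(-0.5, -2.1)

The pink square was at (4.6, 3.9) in frame 1 and (4.1, 1.8) in frame 2.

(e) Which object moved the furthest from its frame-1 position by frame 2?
the yellow pentagon

(moved 3.9; next 3.5)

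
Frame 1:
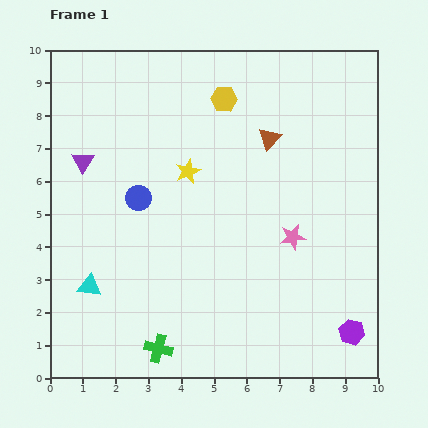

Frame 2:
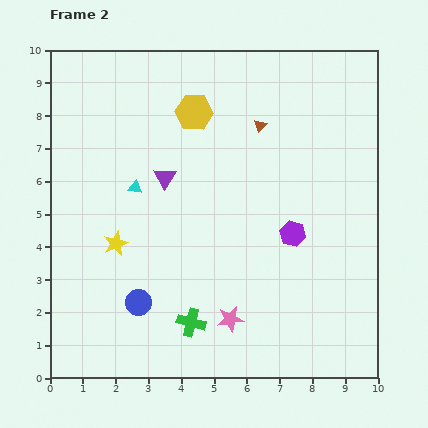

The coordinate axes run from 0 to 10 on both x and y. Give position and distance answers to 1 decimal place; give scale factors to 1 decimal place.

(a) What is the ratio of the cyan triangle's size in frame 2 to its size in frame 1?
0.6×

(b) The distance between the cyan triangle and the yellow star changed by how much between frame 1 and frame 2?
-2.8

Distance in frame 1: 4.6. Distance in frame 2: 1.8.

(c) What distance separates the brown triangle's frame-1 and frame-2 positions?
0.5

The brown triangle moved from (6.7, 7.3) to (6.4, 7.7), a distance of √(0.3² + 0.4²) ≈ 0.5.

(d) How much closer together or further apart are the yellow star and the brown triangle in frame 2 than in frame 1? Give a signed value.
+3.0

Distance in frame 1: 2.7. Distance in frame 2: 5.7.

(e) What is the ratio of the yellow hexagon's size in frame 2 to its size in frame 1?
1.4×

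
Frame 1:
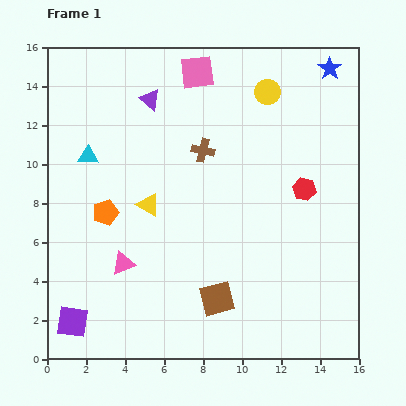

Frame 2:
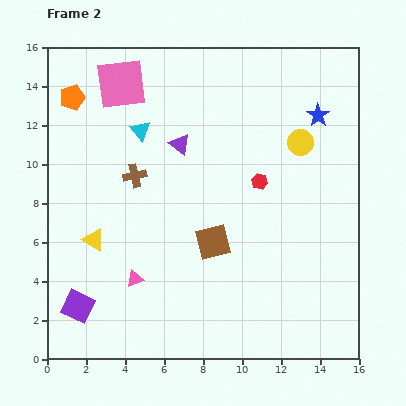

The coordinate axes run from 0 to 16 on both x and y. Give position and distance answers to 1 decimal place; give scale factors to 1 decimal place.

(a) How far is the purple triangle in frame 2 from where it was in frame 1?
2.7

The purple triangle moved from (5.3, 13.3) to (6.8, 11.0), a distance of √(1.5² + 2.3²) ≈ 2.7.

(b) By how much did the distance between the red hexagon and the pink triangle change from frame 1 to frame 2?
-1.9

Distance in frame 1: 10.0. Distance in frame 2: 8.1.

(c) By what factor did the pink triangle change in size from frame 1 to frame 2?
0.7×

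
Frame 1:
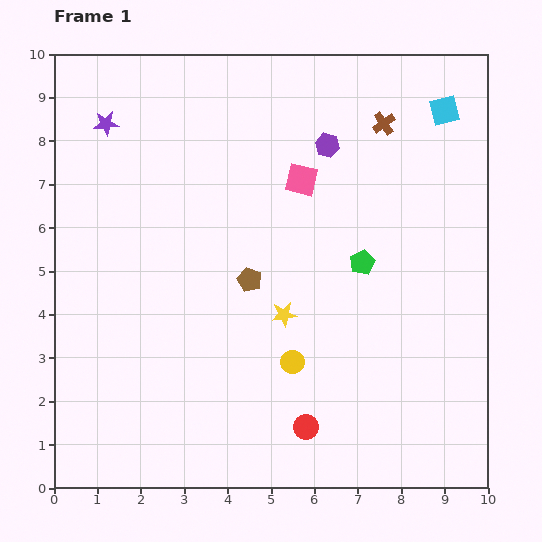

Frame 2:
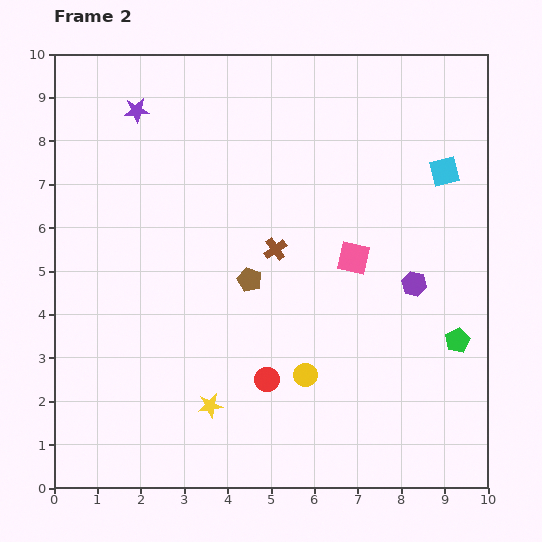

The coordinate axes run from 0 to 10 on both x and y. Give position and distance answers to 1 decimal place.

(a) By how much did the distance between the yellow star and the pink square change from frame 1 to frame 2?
+1.6

Distance in frame 1: 3.1. Distance in frame 2: 4.7.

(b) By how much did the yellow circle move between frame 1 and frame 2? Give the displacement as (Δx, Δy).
(0.3, -0.3)

The yellow circle was at (5.5, 2.9) in frame 1 and (5.8, 2.6) in frame 2.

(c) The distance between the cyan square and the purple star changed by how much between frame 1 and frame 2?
-0.6

Distance in frame 1: 7.8. Distance in frame 2: 7.2.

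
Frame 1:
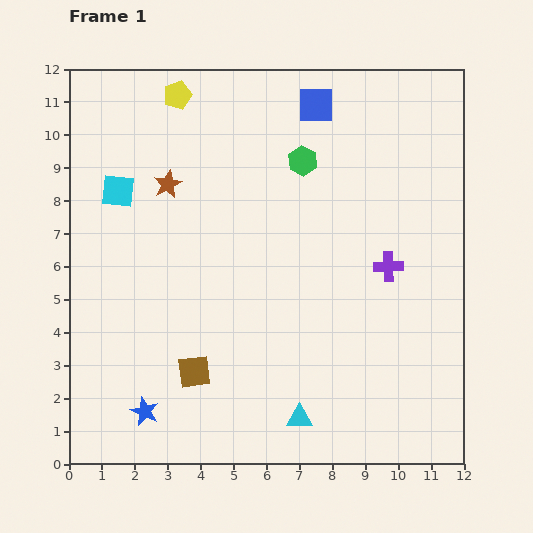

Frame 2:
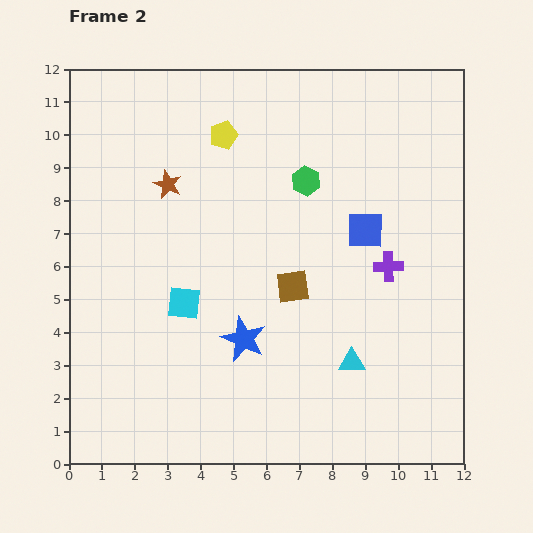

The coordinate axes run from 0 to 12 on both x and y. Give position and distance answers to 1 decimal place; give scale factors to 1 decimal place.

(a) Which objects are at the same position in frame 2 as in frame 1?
the purple cross, the brown star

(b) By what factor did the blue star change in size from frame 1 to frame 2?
1.6×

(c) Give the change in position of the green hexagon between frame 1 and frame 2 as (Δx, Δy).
(0.1, -0.6)

The green hexagon was at (7.1, 9.2) in frame 1 and (7.2, 8.6) in frame 2.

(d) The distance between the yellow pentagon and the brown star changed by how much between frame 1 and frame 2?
-0.4

Distance in frame 1: 2.7. Distance in frame 2: 2.3.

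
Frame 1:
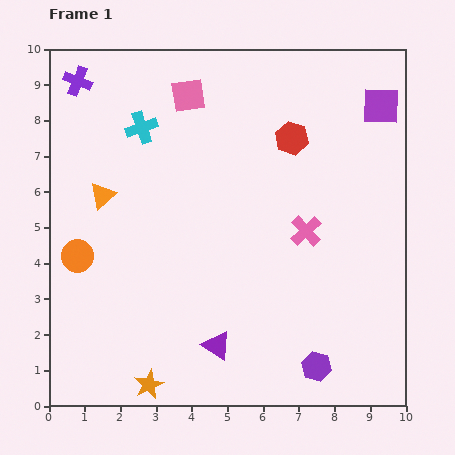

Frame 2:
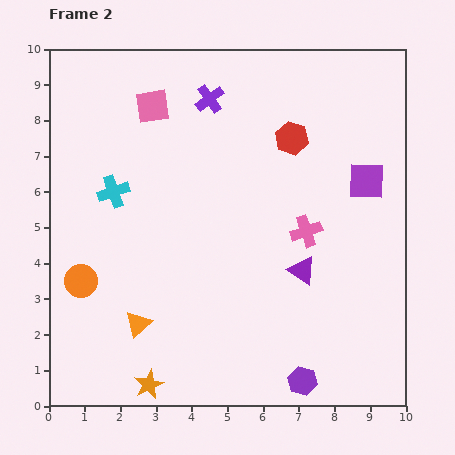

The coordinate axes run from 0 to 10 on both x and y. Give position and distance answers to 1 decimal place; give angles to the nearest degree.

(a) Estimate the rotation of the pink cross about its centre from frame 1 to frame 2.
24° clockwise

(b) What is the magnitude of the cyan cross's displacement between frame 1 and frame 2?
2.0

The cyan cross moved from (2.6, 7.8) to (1.8, 6.0), a distance of √(0.8² + 1.8²) ≈ 2.0.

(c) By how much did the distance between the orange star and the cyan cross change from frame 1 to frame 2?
-1.7

Distance in frame 1: 7.2. Distance in frame 2: 5.5.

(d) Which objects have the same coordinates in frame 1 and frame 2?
the red hexagon, the orange star, the pink cross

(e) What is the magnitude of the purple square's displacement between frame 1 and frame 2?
2.1

The purple square moved from (9.3, 8.4) to (8.9, 6.3), a distance of √(0.4² + 2.1²) ≈ 2.1.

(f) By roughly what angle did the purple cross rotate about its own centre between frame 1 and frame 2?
32° clockwise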